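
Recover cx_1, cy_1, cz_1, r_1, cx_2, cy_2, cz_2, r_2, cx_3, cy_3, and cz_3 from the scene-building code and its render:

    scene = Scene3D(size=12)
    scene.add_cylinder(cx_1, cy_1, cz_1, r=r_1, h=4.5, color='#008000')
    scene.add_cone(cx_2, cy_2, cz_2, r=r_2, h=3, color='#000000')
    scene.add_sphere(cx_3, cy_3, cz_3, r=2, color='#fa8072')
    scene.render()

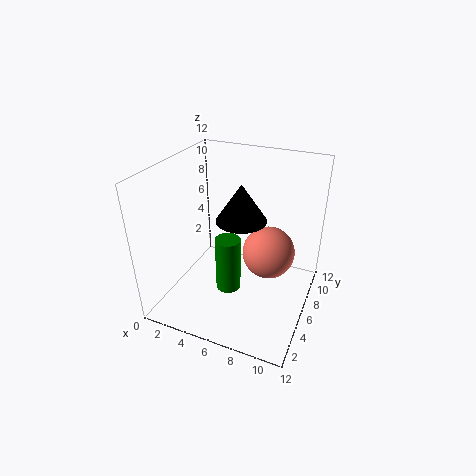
cx_1 = 6; cy_1 = 4; cz_1 = 2.5; r_1 = 1; cx_2 = 6.5; cy_2 = 5.5; cz_2 = 8; r_2 = 2; cx_3 = 9; cy_3 = 5; cz_3 = 6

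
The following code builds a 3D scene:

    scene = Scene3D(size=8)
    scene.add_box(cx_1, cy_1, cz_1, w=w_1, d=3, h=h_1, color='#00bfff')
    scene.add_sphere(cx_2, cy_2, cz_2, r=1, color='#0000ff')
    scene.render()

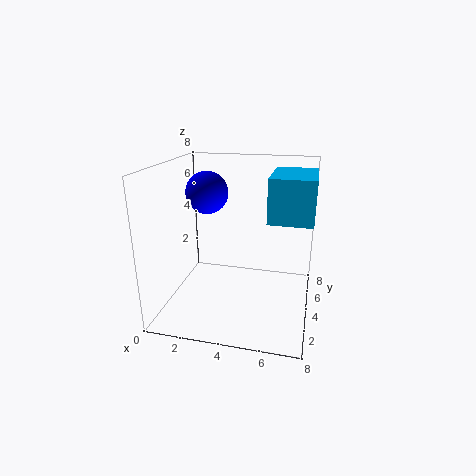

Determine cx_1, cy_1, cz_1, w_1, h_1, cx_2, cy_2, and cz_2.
cx_1 = 6, cy_1 = 1, cz_1 = 6, w_1 = 2, h_1 = 2, cx_2 = 3, cy_2 = 2, cz_2 = 7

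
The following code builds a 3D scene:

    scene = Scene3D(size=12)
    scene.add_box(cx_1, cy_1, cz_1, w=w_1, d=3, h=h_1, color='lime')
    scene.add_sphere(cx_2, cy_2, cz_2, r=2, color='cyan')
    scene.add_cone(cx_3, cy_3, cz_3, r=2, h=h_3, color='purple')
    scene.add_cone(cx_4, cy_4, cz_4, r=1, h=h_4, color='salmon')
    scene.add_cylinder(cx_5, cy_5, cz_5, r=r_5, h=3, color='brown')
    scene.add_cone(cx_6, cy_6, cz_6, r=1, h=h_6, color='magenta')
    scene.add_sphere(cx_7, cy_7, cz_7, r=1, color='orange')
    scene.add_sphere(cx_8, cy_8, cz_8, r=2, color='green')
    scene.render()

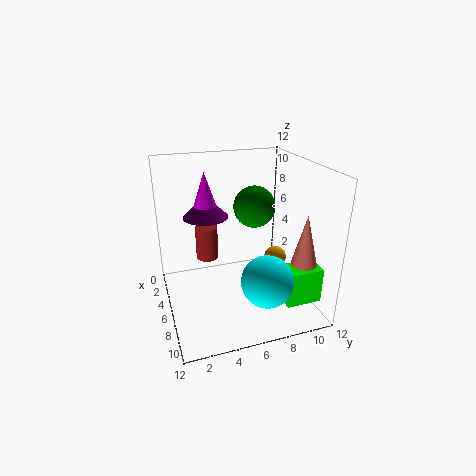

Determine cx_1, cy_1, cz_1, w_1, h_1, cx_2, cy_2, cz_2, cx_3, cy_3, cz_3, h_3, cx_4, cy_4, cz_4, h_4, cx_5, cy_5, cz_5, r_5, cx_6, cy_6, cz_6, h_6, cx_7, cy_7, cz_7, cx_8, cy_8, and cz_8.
cx_1 = 8, cy_1 = 9, cz_1 = 1, w_1 = 2, h_1 = 3, cx_2 = 10, cy_2 = 7, cz_2 = 4, cx_3 = 3, cy_3 = 4, cz_3 = 7, h_3 = 2, cx_4 = 10, cy_4 = 10, cz_4 = 5, h_4 = 4, cx_5 = 3, cy_5 = 4, cz_5 = 3, r_5 = 1, cx_6 = 3, cy_6 = 4, cz_6 = 8, h_6 = 3, cx_7 = 5, cy_7 = 10, cz_7 = 3, cx_8 = 2, cy_8 = 9, cz_8 = 7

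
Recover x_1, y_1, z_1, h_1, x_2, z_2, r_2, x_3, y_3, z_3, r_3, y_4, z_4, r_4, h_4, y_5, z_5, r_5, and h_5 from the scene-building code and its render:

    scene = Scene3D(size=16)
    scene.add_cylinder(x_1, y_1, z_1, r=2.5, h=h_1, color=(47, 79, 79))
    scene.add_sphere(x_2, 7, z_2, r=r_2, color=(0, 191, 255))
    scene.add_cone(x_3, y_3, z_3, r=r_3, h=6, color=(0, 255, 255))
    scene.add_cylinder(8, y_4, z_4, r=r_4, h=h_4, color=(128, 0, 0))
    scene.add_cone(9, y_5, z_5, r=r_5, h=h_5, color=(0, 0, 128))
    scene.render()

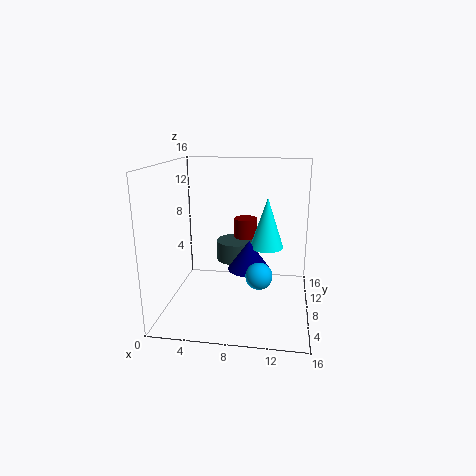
x_1 = 7
y_1 = 13
z_1 = 3.5
h_1 = 2.5
x_2 = 10.5
z_2 = 4
r_2 = 1.5
x_3 = 11
y_3 = 11
z_3 = 6
r_3 = 2
y_4 = 14.5
z_4 = 3
r_4 = 1.5
h_4 = 5.5
y_5 = 10
z_5 = 3.5
r_5 = 2.5
h_5 = 3.5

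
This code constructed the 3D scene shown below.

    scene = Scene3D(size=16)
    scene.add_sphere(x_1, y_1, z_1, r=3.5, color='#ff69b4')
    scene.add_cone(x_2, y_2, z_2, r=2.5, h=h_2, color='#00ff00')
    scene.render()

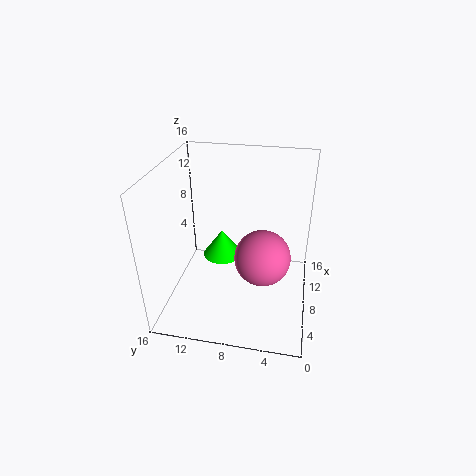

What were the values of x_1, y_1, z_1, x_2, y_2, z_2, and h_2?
x_1 = 11; y_1 = 5.5; z_1 = 3.5; x_2 = 12.5; y_2 = 11; z_2 = 2.5; h_2 = 3.5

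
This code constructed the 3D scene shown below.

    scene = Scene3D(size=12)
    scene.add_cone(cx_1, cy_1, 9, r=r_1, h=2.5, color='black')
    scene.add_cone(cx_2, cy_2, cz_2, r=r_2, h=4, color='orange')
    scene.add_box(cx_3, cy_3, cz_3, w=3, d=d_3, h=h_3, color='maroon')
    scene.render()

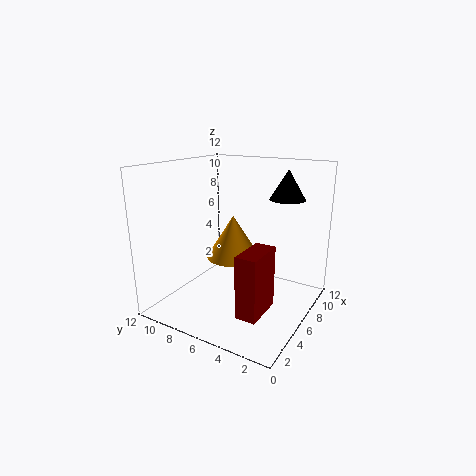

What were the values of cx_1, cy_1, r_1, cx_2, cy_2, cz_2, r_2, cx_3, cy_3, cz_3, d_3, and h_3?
cx_1 = 9; cy_1 = 3; r_1 = 1.5; cx_2 = 8.5; cy_2 = 8; cz_2 = 3; r_2 = 2.5; cx_3 = 0.5; cy_3 = 1.5; cz_3 = 2.5; d_3 = 1.5; h_3 = 4.5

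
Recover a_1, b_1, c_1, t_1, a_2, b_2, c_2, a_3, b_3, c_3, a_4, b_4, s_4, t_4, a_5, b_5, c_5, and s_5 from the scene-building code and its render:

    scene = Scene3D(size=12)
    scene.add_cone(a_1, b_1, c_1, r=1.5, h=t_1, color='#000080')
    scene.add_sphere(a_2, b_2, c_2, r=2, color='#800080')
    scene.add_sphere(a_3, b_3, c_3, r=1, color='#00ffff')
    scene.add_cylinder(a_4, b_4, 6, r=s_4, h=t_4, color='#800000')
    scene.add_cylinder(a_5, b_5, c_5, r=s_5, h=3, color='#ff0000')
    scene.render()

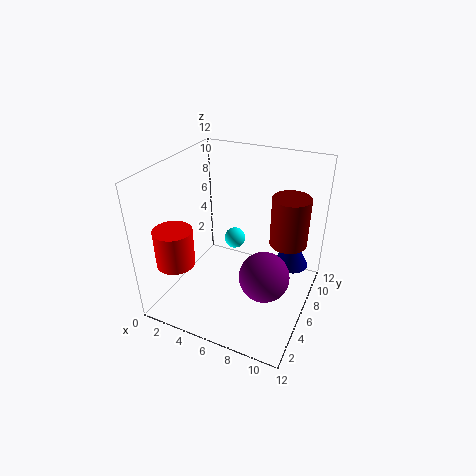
a_1 = 10, b_1 = 8.5, c_1 = 3, t_1 = 3, a_2 = 9, b_2 = 4.5, c_2 = 4, a_3 = 4, b_3 = 9.5, c_3 = 3.5, a_4 = 10, b_4 = 7, s_4 = 1.5, t_4 = 4, a_5 = 2.5, b_5 = 2, c_5 = 5, s_5 = 1.5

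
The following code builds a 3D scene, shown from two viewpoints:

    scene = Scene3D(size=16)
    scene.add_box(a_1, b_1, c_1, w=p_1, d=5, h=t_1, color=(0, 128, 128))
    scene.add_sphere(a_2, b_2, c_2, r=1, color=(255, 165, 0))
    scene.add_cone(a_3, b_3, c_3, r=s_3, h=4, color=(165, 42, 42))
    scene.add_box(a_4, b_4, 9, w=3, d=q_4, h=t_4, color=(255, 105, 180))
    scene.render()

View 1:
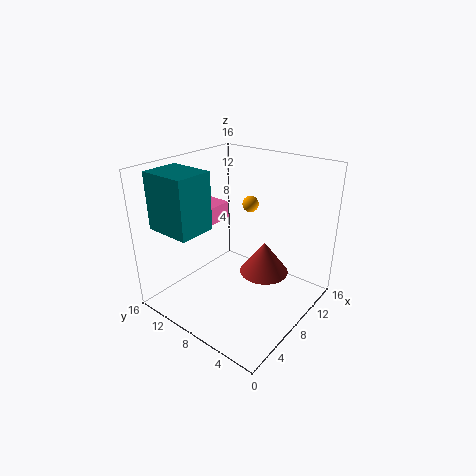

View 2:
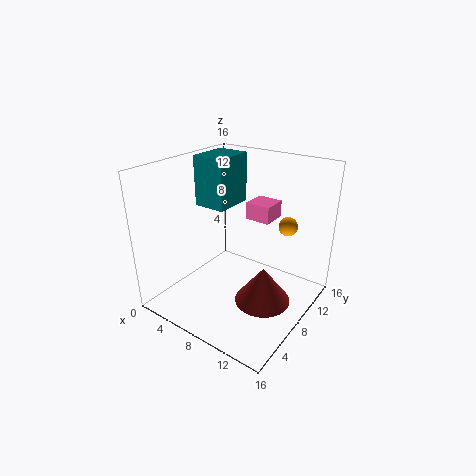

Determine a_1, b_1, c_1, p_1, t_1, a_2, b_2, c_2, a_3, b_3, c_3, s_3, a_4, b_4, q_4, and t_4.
a_1 = 1
b_1 = 9
c_1 = 10
p_1 = 4
t_1 = 6
a_2 = 13
b_2 = 10
c_2 = 10
a_3 = 12
b_3 = 7
c_3 = 2
s_3 = 3
a_4 = 7
b_4 = 11
q_4 = 3
t_4 = 2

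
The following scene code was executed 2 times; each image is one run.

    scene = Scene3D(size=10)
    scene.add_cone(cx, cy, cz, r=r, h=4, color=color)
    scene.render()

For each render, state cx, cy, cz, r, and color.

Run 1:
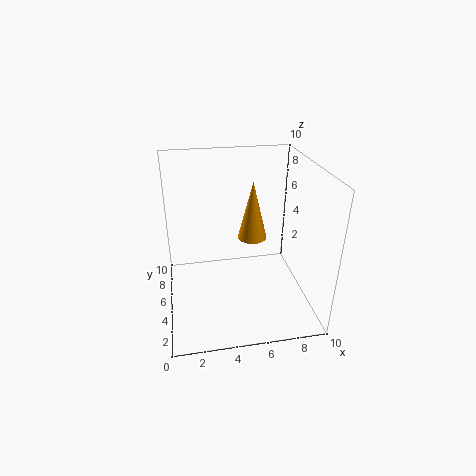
cx = 6; cy = 5; cz = 5; r = 1; color = 'orange'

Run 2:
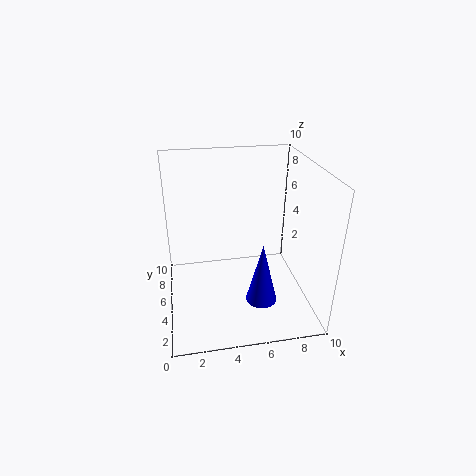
cx = 6; cy = 2; cz = 2; r = 1; color = 'blue'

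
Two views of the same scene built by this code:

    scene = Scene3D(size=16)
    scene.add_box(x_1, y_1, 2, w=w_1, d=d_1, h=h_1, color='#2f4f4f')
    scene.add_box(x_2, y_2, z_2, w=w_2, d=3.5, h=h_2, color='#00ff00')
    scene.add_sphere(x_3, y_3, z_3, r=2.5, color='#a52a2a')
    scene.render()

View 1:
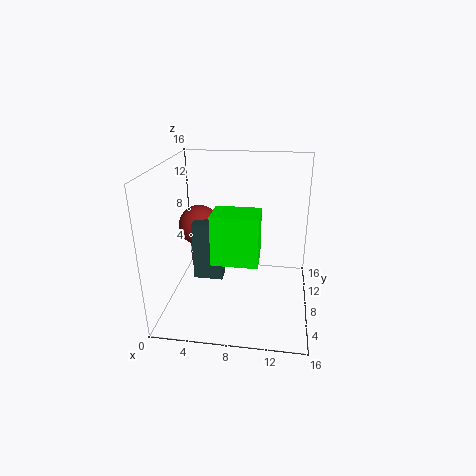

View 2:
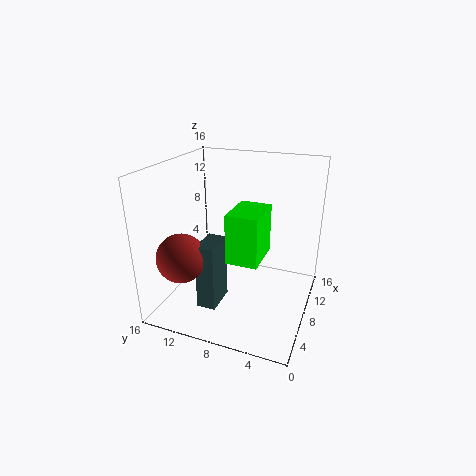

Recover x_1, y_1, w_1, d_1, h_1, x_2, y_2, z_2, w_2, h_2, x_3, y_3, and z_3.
x_1 = 2.5
y_1 = 8.5
w_1 = 3.5
d_1 = 2
h_1 = 7
x_2 = 5.5
y_2 = 5
z_2 = 6
w_2 = 5
h_2 = 5.5
x_3 = 2.5
y_3 = 12
z_3 = 7.5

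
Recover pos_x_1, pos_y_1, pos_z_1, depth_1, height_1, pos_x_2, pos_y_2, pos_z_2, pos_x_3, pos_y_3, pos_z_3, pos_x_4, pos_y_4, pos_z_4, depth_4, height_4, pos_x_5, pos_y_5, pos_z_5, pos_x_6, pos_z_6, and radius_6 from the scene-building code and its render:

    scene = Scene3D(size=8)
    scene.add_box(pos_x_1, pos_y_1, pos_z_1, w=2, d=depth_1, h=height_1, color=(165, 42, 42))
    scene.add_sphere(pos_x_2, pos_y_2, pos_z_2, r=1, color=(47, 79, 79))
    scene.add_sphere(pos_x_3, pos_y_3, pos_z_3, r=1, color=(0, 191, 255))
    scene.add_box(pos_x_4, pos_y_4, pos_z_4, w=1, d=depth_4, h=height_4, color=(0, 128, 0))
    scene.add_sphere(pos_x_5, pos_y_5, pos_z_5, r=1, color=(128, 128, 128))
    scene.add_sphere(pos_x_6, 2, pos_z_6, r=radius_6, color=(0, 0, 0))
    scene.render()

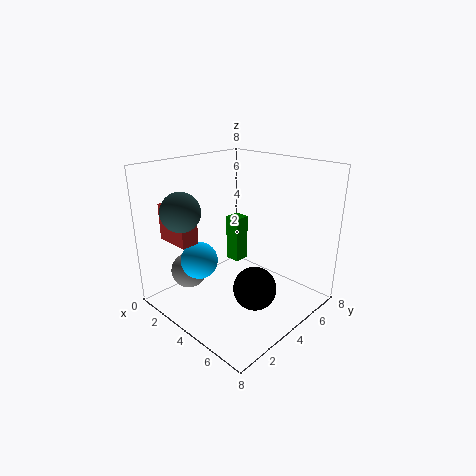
pos_x_1 = 1, pos_y_1 = 1, pos_z_1 = 4, depth_1 = 1, height_1 = 2, pos_x_2 = 3, pos_y_2 = 1, pos_z_2 = 6, pos_x_3 = 3, pos_y_3 = 2, pos_z_3 = 3, pos_x_4 = 1, pos_y_4 = 6, pos_z_4 = 1, depth_4 = 1, height_4 = 3, pos_x_5 = 2, pos_y_5 = 2, pos_z_5 = 2, pos_x_6 = 7, pos_z_6 = 3, radius_6 = 1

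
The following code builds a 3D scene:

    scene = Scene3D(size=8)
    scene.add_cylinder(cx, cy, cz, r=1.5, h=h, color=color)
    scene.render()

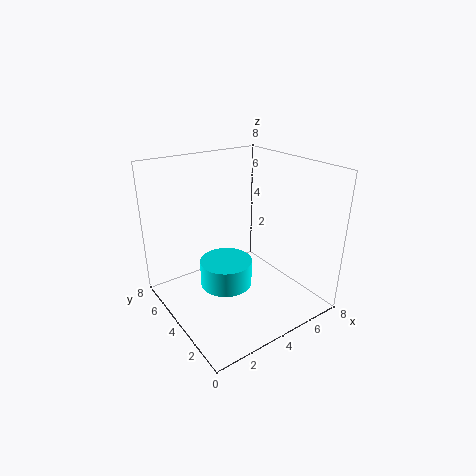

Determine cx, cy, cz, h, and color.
cx = 3.5
cy = 4.5
cz = 1
h = 1.5
color = 'cyan'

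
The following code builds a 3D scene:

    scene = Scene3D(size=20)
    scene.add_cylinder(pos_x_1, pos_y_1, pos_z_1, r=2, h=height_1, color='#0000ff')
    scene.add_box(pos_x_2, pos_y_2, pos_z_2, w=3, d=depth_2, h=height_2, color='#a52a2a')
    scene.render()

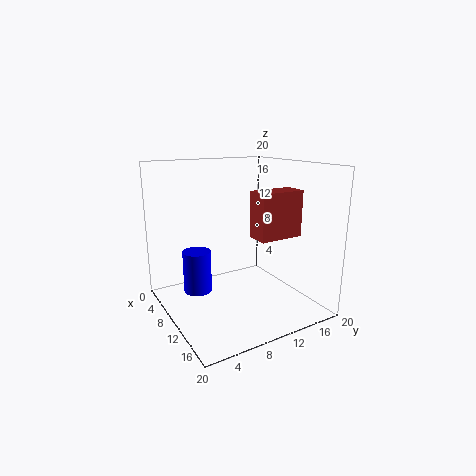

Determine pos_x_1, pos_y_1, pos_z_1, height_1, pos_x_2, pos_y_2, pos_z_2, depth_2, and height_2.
pos_x_1 = 7, pos_y_1 = 5, pos_z_1 = 2, height_1 = 6, pos_x_2 = 13, pos_y_2 = 10, pos_z_2 = 11, depth_2 = 6, height_2 = 6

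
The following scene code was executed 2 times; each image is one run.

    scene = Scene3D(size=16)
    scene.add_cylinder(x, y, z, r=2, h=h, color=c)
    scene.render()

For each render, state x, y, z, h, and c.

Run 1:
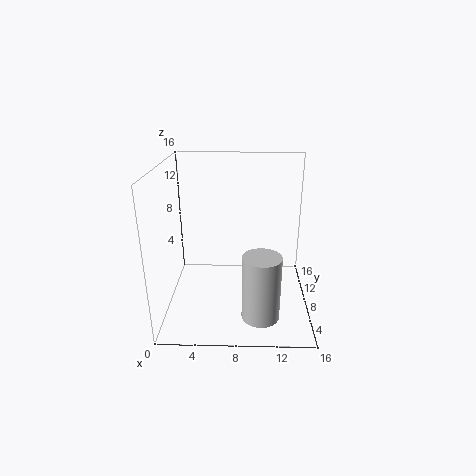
x = 10.5; y = 3.5; z = 1; h = 7; c = 'lightgray'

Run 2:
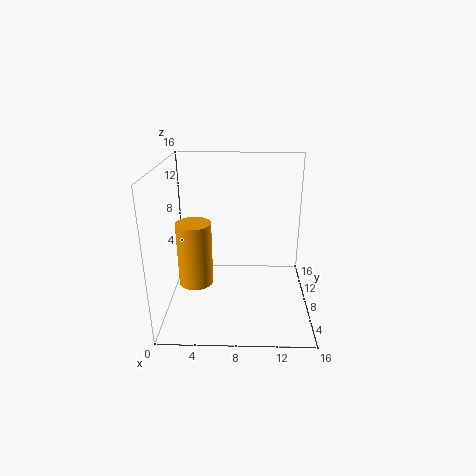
x = 3; y = 8.5; z = 2; h = 7.5; c = 'orange'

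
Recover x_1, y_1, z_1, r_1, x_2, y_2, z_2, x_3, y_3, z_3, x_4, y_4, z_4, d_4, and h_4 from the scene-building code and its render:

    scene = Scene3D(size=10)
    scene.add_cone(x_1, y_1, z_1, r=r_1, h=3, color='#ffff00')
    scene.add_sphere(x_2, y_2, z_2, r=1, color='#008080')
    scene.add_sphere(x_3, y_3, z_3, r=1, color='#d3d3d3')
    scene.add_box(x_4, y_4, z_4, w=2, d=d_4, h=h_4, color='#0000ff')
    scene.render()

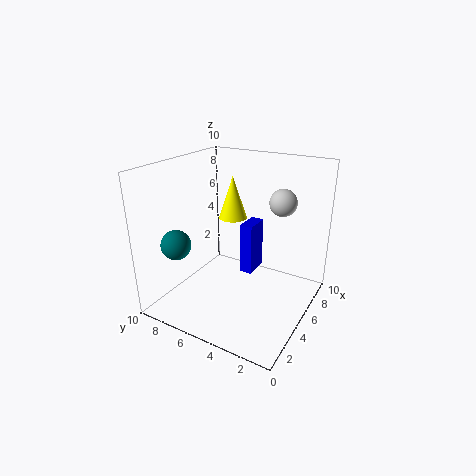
x_1 = 6; y_1 = 6; z_1 = 6; r_1 = 1; x_2 = 2; y_2 = 8; z_2 = 5; x_3 = 8; y_3 = 3; z_3 = 7; x_4 = 7; y_4 = 5; z_4 = 1; d_4 = 1; h_4 = 4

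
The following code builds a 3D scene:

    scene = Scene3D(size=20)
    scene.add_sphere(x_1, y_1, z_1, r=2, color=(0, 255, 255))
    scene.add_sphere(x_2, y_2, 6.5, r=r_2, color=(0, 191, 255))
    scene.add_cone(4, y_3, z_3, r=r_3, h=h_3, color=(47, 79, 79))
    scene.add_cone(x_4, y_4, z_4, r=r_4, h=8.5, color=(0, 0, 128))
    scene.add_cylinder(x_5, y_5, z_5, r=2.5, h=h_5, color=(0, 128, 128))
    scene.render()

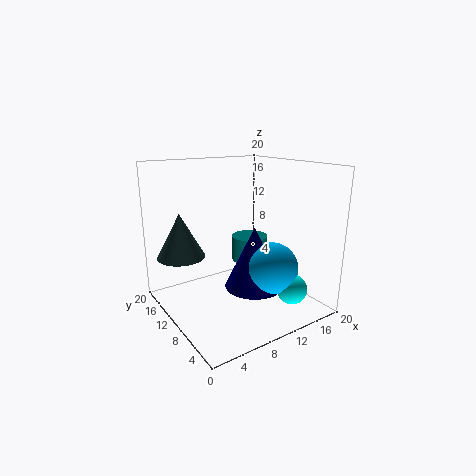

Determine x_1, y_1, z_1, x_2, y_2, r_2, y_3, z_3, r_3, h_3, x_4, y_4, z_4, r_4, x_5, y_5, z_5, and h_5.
x_1 = 14, y_1 = 3, z_1 = 4, x_2 = 12.5, y_2 = 5.5, r_2 = 3.5, y_3 = 16, z_3 = 6.5, r_3 = 3.5, h_3 = 6.5, x_4 = 11, y_4 = 7.5, z_4 = 3.5, r_4 = 4, x_5 = 12, y_5 = 10, z_5 = 6.5, h_5 = 3.5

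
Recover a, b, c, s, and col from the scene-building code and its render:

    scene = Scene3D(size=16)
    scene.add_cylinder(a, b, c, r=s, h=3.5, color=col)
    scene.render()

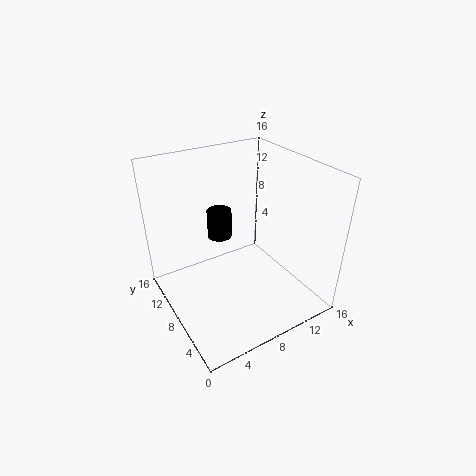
a = 8.25, b = 12.75, c = 5.75, s = 1.5, col = 'black'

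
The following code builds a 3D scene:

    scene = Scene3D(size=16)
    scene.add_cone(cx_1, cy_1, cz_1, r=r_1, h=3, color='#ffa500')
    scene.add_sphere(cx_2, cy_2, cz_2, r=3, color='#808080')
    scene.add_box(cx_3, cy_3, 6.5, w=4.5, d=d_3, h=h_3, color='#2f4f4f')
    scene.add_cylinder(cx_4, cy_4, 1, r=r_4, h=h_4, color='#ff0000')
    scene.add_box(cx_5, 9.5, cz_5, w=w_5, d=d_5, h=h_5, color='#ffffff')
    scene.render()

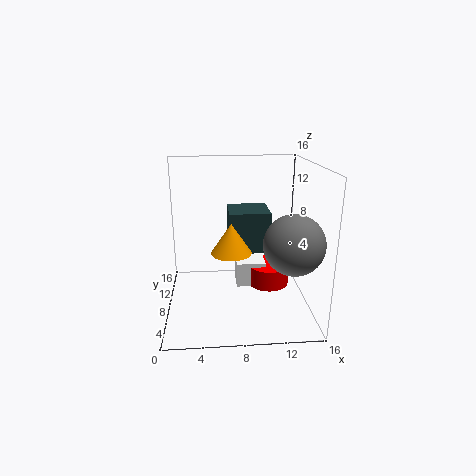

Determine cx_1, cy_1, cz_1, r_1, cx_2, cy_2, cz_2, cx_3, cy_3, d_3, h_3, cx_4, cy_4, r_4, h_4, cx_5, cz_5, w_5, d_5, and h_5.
cx_1 = 7; cy_1 = 4; cz_1 = 8; r_1 = 2; cx_2 = 13; cy_2 = 3; cz_2 = 9; cx_3 = 7; cy_3 = 7; d_3 = 4.5; h_3 = 4.5; cx_4 = 12; cy_4 = 10.5; r_4 = 2.5; h_4 = 2.5; cx_5 = 8; cz_5 = 1; w_5 = 3.5; d_5 = 3; h_5 = 3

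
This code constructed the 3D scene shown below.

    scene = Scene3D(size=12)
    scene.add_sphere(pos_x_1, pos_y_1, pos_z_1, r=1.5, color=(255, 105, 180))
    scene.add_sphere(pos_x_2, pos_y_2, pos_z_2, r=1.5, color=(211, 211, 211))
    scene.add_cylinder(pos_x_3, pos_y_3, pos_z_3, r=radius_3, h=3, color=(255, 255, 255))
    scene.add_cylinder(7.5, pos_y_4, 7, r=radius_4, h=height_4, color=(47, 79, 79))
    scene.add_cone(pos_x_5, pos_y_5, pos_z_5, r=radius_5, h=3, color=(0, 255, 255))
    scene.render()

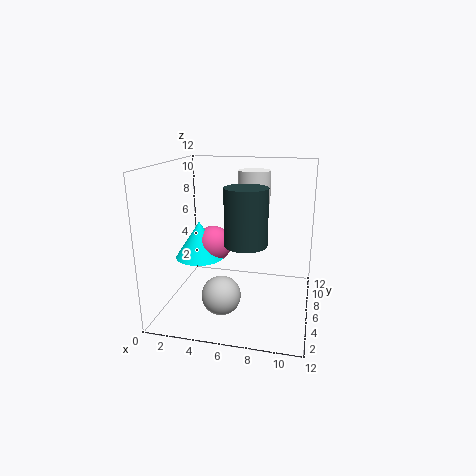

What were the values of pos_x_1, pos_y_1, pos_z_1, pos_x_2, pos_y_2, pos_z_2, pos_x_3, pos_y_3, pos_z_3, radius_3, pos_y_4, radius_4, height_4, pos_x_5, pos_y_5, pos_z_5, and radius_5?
pos_x_1 = 4; pos_y_1 = 5.5; pos_z_1 = 5.5; pos_x_2 = 5.5; pos_y_2 = 2.5; pos_z_2 = 2.5; pos_x_3 = 6.5; pos_y_3 = 10.5; pos_z_3 = 8; radius_3 = 1.5; pos_y_4 = 2; radius_4 = 1.5; height_4 = 4; pos_x_5 = 3; pos_y_5 = 5; pos_z_5 = 4.5; radius_5 = 2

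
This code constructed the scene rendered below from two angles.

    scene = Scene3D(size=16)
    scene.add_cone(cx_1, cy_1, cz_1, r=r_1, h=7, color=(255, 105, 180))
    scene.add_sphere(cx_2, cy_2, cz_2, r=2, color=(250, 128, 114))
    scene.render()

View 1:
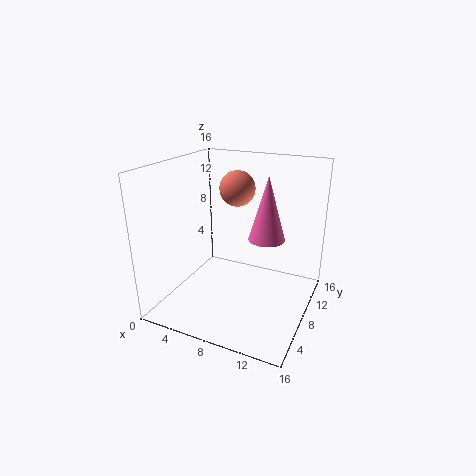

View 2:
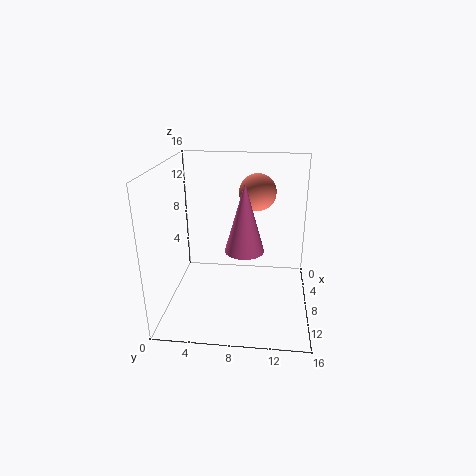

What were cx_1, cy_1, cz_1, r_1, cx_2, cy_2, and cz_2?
cx_1 = 11, cy_1 = 9, cz_1 = 8, r_1 = 2, cx_2 = 7, cy_2 = 10, cz_2 = 13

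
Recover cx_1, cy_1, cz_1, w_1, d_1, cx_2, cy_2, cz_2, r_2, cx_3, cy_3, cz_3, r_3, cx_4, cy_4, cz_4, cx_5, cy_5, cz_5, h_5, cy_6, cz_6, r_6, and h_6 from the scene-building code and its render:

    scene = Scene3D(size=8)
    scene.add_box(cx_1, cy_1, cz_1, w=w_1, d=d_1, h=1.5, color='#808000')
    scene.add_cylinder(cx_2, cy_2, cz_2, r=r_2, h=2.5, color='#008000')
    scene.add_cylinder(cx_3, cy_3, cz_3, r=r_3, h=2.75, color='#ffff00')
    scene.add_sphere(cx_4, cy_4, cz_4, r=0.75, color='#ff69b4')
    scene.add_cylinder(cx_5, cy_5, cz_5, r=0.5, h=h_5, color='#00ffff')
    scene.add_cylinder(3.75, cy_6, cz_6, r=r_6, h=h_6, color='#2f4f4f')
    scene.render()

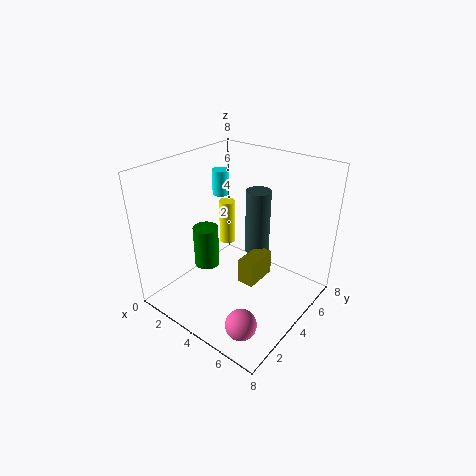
cx_1 = 4, cy_1 = 4, cz_1 = 1, w_1 = 1, d_1 = 2, cx_2 = 1.75, cy_2 = 3.75, cz_2 = 1.5, r_2 = 0.75, cx_3 = 1.75, cy_3 = 5.75, cz_3 = 2.25, r_3 = 0.5, cx_4 = 6.75, cy_4 = 0.75, cz_4 = 1.75, cx_5 = 1.5, cy_5 = 5.5, cz_5 = 5.5, h_5 = 1.5, cy_6 = 6.25, cz_6 = 2, r_6 = 0.75, h_6 = 4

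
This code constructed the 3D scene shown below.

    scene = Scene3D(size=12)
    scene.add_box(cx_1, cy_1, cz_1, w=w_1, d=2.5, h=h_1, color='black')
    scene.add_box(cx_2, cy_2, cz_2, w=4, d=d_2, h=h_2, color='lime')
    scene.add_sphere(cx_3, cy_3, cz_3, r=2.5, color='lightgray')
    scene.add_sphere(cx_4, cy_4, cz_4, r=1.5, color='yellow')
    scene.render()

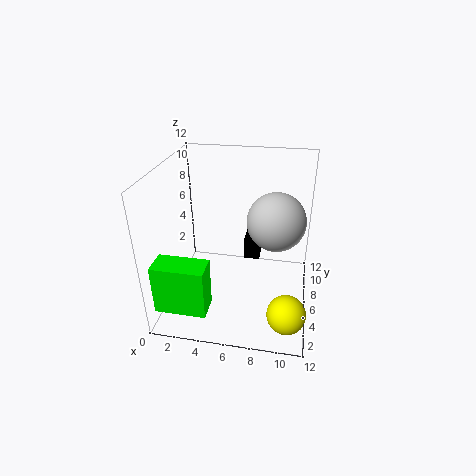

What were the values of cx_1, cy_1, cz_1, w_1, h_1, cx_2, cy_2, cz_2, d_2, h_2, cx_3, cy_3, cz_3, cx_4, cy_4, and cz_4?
cx_1 = 6; cy_1 = 9; cz_1 = 2; w_1 = 1.5; h_1 = 2; cx_2 = 0.5; cy_2 = 0.5; cz_2 = 2; d_2 = 2; h_2 = 4; cx_3 = 9; cy_3 = 7.5; cz_3 = 7; cx_4 = 10.5; cy_4 = 2; cz_4 = 2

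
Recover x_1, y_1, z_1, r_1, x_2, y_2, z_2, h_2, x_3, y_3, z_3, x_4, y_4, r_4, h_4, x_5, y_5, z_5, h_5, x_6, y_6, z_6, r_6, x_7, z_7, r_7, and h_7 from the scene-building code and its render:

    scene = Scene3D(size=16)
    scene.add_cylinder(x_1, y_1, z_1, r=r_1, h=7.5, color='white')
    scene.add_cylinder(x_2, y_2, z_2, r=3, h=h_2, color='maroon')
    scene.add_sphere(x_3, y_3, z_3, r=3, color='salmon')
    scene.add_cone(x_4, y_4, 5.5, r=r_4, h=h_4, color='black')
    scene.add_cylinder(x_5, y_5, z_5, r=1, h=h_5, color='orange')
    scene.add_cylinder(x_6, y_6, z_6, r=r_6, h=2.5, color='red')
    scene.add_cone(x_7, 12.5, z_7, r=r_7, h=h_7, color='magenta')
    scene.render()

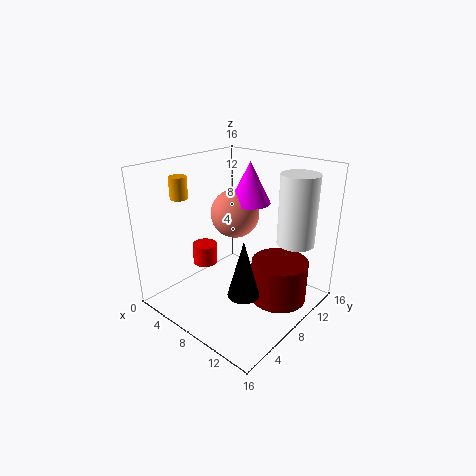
x_1 = 13.5
y_1 = 11
z_1 = 8
r_1 = 2
x_2 = 13
y_2 = 9
z_2 = 2
h_2 = 4.5
x_3 = 4.5
y_3 = 11.5
z_3 = 9
x_4 = 13
y_4 = 3
r_4 = 1.5
h_4 = 5.5
x_5 = 2
y_5 = 5
z_5 = 12
h_5 = 2.5
x_6 = 2.5
y_6 = 8
z_6 = 3
r_6 = 1.5
x_7 = 6
z_7 = 10.5
r_7 = 2.5
h_7 = 5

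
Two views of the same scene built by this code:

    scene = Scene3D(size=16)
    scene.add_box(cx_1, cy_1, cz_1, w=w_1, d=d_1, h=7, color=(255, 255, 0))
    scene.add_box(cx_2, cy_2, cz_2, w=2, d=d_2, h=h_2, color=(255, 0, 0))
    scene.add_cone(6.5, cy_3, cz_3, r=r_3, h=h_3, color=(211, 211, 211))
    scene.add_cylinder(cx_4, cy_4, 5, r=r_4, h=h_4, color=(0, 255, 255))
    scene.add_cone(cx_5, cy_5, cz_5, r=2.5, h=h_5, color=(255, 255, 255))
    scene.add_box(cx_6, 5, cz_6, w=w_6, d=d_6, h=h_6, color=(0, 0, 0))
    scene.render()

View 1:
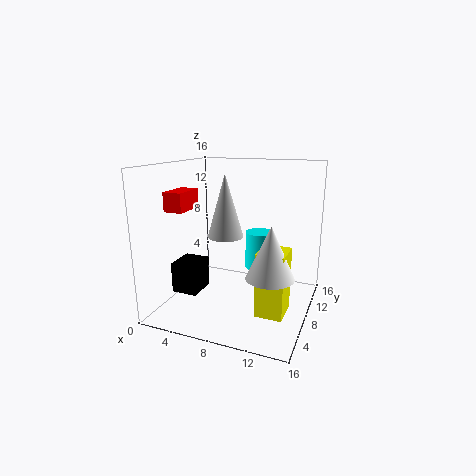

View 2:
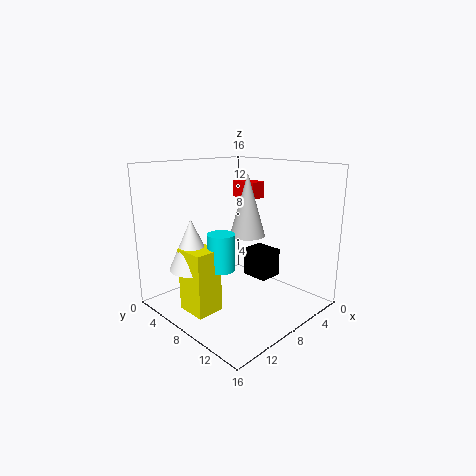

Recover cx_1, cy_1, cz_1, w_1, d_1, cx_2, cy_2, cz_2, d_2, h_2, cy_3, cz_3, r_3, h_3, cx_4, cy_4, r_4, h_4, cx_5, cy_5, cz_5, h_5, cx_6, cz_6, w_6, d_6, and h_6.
cx_1 = 11
cy_1 = 5
cz_1 = 0.5
w_1 = 3
d_1 = 3.5
cx_2 = 2
cy_2 = 3
cz_2 = 11.5
d_2 = 3.5
h_2 = 2
cy_3 = 8
cz_3 = 8
r_3 = 2
h_3 = 7
cx_4 = 10.5
cy_4 = 8
r_4 = 1.5
h_4 = 4
cx_5 = 12.5
cy_5 = 5.5
cz_5 = 5
h_5 = 5.5
cx_6 = 1
cz_6 = 1.5
w_6 = 3
d_6 = 3.5
h_6 = 3.5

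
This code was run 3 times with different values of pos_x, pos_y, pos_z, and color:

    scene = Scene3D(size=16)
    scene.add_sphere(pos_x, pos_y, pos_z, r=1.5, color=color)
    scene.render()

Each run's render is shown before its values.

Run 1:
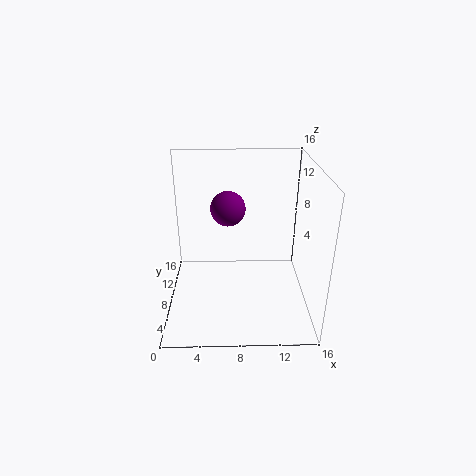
pos_x = 7; pos_y = 2; pos_z = 14; color = 'purple'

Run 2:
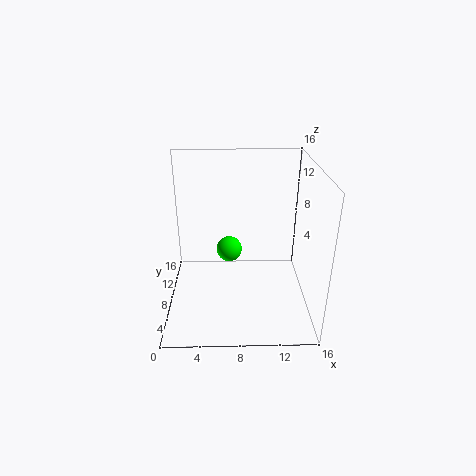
pos_x = 7; pos_y = 10; pos_z = 5.5; color = 'lime'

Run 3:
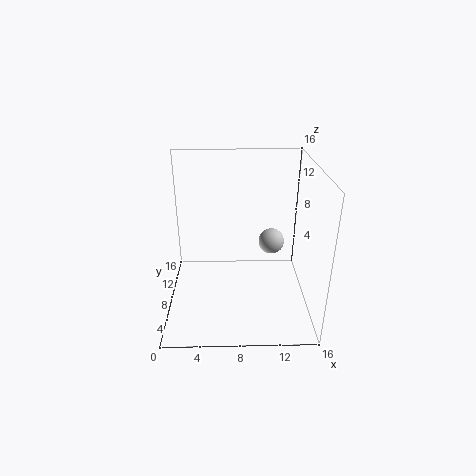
pos_x = 12; pos_y = 10; pos_z = 6.5; color = 'lightgray'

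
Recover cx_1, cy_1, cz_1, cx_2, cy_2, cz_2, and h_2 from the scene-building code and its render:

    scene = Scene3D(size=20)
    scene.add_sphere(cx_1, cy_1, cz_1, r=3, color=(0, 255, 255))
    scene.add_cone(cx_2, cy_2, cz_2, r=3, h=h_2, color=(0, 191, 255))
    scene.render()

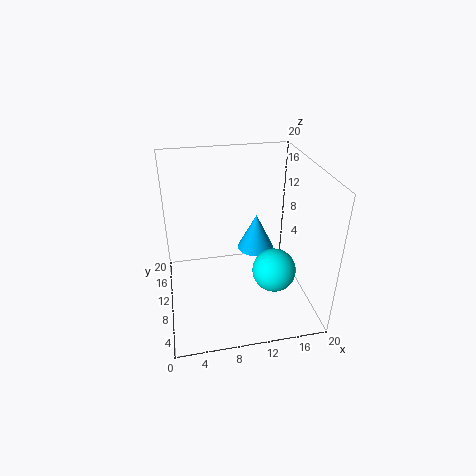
cx_1 = 14.5; cy_1 = 7; cz_1 = 6; cx_2 = 14.5; cy_2 = 17; cz_2 = 3.5; h_2 = 6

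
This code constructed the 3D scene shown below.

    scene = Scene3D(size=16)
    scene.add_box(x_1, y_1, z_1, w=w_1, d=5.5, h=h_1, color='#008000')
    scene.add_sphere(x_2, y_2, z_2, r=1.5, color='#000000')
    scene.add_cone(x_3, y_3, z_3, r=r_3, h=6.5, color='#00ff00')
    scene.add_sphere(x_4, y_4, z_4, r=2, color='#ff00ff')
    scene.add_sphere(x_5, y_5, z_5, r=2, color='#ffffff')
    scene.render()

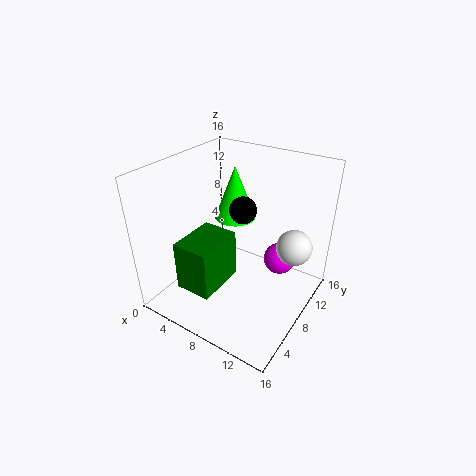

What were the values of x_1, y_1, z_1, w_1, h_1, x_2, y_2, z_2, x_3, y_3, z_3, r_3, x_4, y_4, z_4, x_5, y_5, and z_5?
x_1 = 4; y_1 = 2; z_1 = 3.5; w_1 = 4; h_1 = 5.5; x_2 = 8; y_2 = 9; z_2 = 11; x_3 = 5; y_3 = 12; z_3 = 8; r_3 = 2.5; x_4 = 10.5; y_4 = 14; z_4 = 2.5; x_5 = 13.5; y_5 = 11; z_5 = 7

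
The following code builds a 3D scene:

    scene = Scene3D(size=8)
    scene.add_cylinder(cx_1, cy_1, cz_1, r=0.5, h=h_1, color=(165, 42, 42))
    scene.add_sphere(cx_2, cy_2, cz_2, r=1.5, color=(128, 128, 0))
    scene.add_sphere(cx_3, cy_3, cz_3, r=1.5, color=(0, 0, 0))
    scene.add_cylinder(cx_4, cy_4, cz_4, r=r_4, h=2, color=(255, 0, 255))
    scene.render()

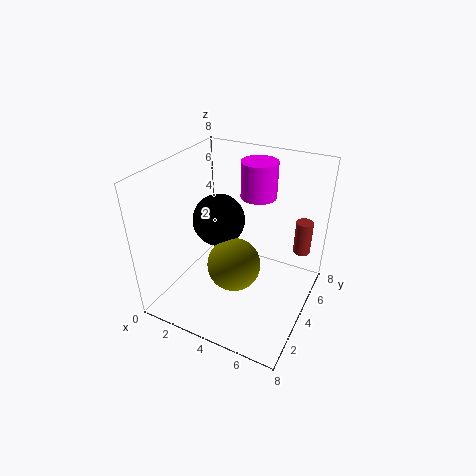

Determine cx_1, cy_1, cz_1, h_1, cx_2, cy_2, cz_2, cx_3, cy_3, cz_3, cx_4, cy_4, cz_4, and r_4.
cx_1 = 7, cy_1 = 6.5, cz_1 = 2.5, h_1 = 2, cx_2 = 4, cy_2 = 3.5, cz_2 = 2.5, cx_3 = 2.5, cy_3 = 4.5, cz_3 = 4.5, cx_4 = 4.5, cy_4 = 5.5, cz_4 = 6, r_4 = 1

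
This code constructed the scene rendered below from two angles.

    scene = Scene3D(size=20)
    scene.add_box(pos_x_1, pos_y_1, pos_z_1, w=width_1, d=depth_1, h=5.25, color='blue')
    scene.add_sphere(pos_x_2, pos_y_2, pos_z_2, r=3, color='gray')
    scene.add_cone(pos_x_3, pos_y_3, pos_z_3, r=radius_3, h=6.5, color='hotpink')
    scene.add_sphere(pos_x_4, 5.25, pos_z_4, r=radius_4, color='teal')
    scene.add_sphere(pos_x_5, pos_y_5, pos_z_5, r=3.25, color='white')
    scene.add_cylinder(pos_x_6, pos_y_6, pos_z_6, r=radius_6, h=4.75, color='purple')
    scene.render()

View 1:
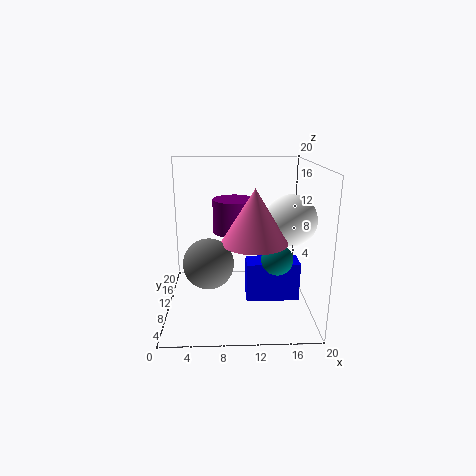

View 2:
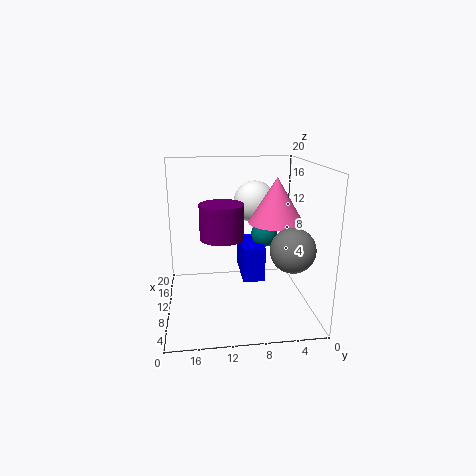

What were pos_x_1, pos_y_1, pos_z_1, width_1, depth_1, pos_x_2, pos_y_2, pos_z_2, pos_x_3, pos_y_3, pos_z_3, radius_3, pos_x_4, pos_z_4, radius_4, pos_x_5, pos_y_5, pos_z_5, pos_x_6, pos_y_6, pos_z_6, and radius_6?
pos_x_1 = 11; pos_y_1 = 5.75; pos_z_1 = 2.5; width_1 = 7; depth_1 = 3.25; pos_x_2 = 6.25; pos_y_2 = 3.25; pos_z_2 = 9.25; pos_x_3 = 11.75; pos_y_3 = 4.25; pos_z_3 = 11.5; radius_3 = 4; pos_x_4 = 14.75; pos_z_4 = 8.75; radius_4 = 2; pos_x_5 = 16.5; pos_y_5 = 6.5; pos_z_5 = 13.5; pos_x_6 = 9.5; pos_y_6 = 12.25; pos_z_6 = 10.25; radius_6 = 3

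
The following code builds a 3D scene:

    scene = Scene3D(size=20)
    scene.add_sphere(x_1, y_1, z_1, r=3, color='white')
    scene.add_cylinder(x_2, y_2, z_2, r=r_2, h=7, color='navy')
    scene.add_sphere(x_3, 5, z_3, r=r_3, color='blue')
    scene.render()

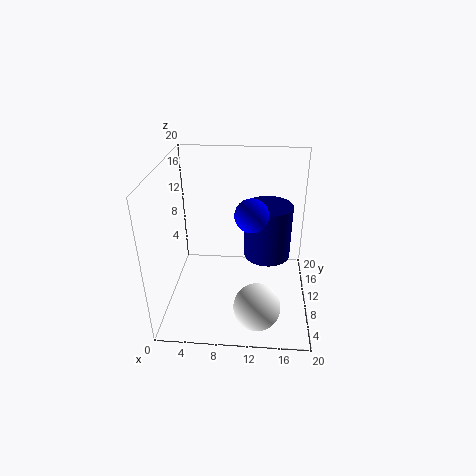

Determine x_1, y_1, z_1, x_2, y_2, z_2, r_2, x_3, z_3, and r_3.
x_1 = 13; y_1 = 3; z_1 = 4; x_2 = 14; y_2 = 8; z_2 = 9; r_2 = 3; x_3 = 12; z_3 = 16; r_3 = 2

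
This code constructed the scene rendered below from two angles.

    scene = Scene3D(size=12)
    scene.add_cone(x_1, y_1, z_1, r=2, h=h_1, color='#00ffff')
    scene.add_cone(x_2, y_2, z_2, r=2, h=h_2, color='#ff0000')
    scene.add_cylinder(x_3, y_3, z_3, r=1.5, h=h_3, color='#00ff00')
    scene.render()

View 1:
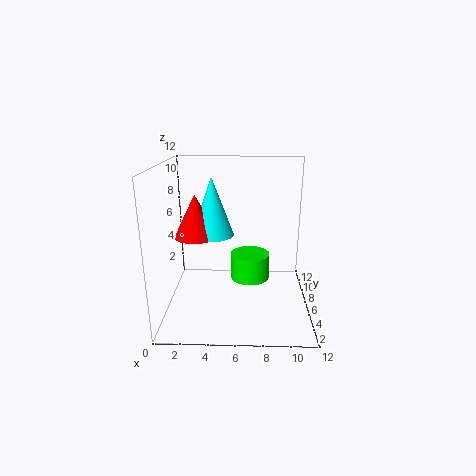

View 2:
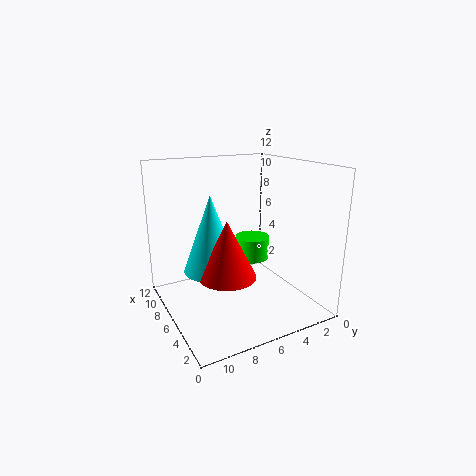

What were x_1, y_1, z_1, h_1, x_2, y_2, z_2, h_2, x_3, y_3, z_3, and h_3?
x_1 = 3.5; y_1 = 9.5; z_1 = 5; h_1 = 5.5; x_2 = 2; y_2 = 9; z_2 = 5; h_2 = 4; x_3 = 7; y_3 = 4; z_3 = 3.5; h_3 = 2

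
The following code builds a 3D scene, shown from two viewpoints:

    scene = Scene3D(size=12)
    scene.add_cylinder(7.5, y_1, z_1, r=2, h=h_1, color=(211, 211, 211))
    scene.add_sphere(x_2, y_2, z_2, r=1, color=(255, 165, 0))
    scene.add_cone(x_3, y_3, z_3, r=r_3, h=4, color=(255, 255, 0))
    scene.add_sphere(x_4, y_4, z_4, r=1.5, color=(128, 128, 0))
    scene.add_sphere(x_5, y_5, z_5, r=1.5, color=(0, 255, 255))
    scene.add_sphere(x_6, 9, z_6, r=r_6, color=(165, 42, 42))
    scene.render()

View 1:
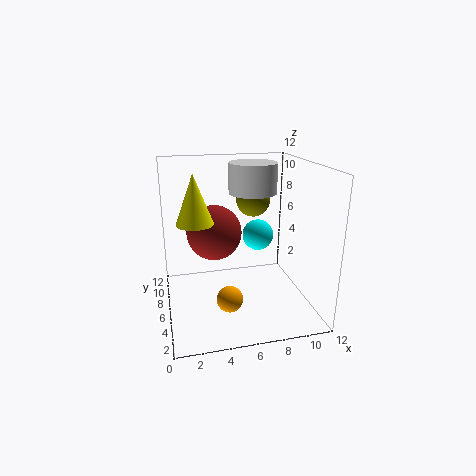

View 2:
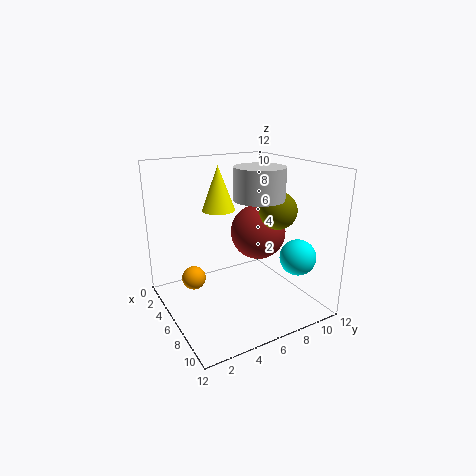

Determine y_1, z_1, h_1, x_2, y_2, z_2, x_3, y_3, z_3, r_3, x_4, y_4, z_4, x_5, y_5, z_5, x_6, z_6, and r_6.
y_1 = 7
z_1 = 9.5
h_1 = 2.5
x_2 = 4.5
y_2 = 2.5
z_2 = 2.5
x_3 = 2.5
y_3 = 6
z_3 = 7.5
r_3 = 1.5
x_4 = 8
y_4 = 8.5
z_4 = 8.5
x_5 = 9
y_5 = 10
z_5 = 4.5
x_6 = 4.5
z_6 = 5.5
r_6 = 2.5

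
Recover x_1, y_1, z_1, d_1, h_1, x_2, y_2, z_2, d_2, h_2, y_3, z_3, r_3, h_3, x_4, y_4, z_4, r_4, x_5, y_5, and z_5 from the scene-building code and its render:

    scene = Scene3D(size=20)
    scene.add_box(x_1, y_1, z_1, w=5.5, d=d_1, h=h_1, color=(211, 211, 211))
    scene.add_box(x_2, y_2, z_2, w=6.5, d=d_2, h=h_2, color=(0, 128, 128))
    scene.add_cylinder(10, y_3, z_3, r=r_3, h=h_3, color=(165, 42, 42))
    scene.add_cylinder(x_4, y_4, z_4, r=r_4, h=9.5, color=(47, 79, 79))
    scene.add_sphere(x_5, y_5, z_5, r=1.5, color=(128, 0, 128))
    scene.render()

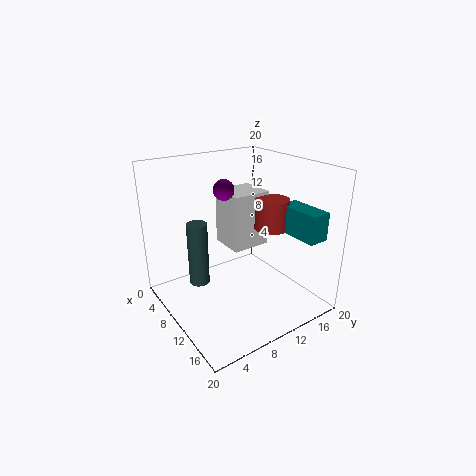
x_1 = 2.5
y_1 = 11
z_1 = 6.5
d_1 = 6
h_1 = 8.5
x_2 = 11
y_2 = 16.5
z_2 = 10
d_2 = 3
h_2 = 4
y_3 = 16
z_3 = 10
r_3 = 2.5
h_3 = 4.5
x_4 = 5.5
y_4 = 6
z_4 = 2
r_4 = 1.5
x_5 = 6.5
y_5 = 10
z_5 = 16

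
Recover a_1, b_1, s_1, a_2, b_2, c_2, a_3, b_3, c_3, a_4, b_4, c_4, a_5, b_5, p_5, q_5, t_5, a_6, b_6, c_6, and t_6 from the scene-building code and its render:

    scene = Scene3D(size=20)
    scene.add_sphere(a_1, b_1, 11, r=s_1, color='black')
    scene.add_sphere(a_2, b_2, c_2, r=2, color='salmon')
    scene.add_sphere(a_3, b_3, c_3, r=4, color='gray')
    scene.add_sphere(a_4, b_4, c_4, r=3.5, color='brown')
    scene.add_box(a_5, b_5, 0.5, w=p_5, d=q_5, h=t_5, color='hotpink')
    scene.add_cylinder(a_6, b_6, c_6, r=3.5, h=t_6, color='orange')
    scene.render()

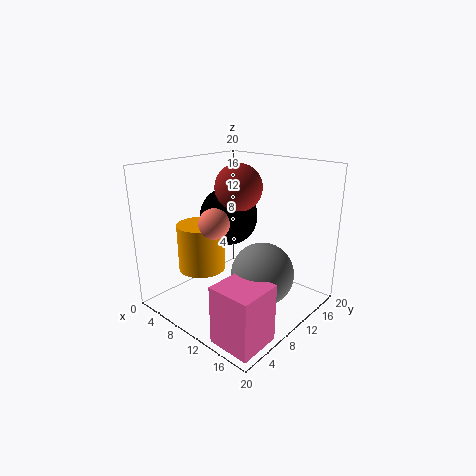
a_1 = 4.5
b_1 = 14
s_1 = 4.5
a_2 = 9.5
b_2 = 6
c_2 = 13
a_3 = 15.5
b_3 = 8.5
c_3 = 7
a_4 = 7
b_4 = 13.5
c_4 = 16
a_5 = 14
b_5 = 0.5
p_5 = 5.5
q_5 = 5.5
t_5 = 7.5
a_6 = 4
b_6 = 8.5
c_6 = 4
t_6 = 7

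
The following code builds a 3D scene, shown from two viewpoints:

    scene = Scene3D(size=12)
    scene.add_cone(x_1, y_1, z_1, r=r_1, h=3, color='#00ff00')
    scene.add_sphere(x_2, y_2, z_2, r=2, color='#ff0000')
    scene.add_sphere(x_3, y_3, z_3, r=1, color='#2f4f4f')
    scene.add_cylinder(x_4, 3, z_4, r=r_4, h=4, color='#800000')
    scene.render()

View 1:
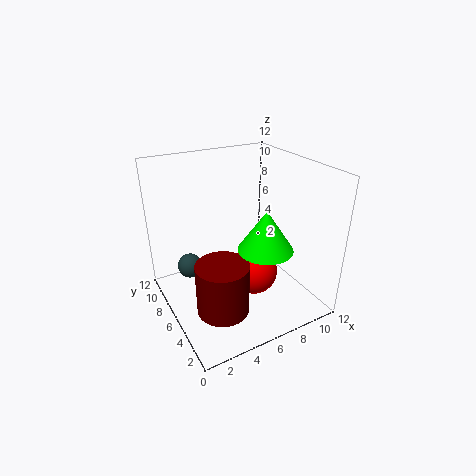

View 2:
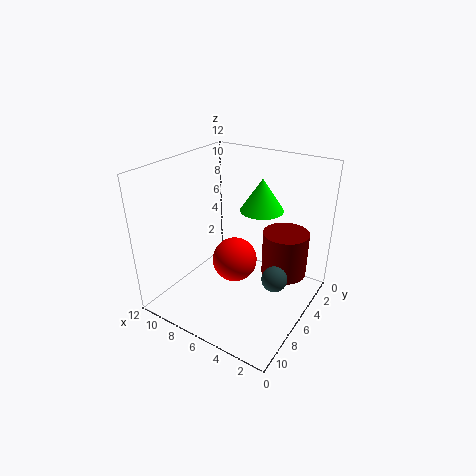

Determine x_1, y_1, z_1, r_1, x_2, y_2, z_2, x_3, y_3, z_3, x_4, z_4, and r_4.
x_1 = 6; y_1 = 2; z_1 = 7; r_1 = 2; x_2 = 7; y_2 = 5; z_2 = 3; x_3 = 2; y_3 = 7; z_3 = 4; x_4 = 3; z_4 = 2; r_4 = 2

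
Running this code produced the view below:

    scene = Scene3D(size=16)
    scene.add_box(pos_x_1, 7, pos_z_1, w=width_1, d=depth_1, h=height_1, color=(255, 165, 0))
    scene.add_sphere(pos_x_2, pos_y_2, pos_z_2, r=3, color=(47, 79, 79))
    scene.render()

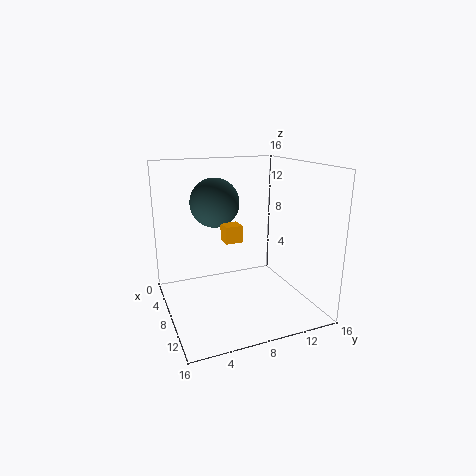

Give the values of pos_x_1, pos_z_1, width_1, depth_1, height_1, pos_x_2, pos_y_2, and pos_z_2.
pos_x_1 = 5, pos_z_1 = 7, width_1 = 2, depth_1 = 2, height_1 = 2, pos_x_2 = 3, pos_y_2 = 7, pos_z_2 = 11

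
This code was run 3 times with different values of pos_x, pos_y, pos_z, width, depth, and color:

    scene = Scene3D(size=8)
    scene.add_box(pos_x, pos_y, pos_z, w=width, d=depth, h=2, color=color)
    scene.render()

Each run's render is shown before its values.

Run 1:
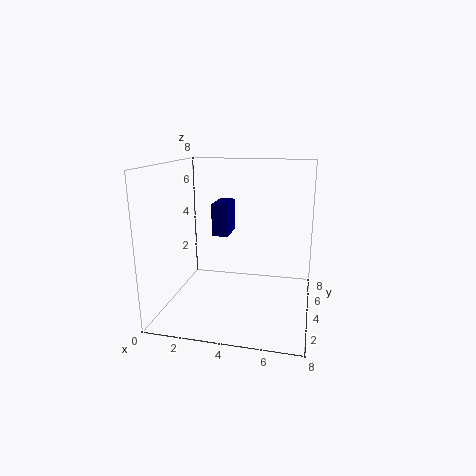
pos_x = 2
pos_y = 5.5
pos_z = 3.5
width = 1
depth = 2
color = 'navy'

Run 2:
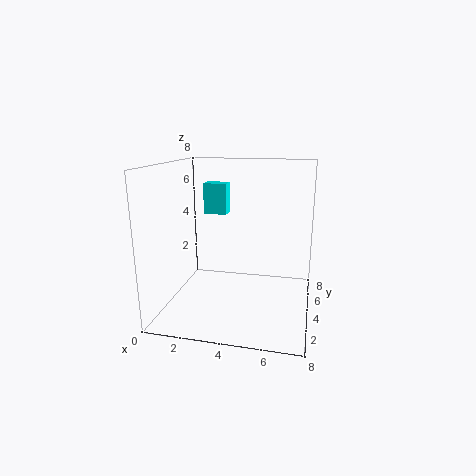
pos_x = 1
pos_y = 7
pos_z = 4.5
width = 1.5
depth = 1
color = 'cyan'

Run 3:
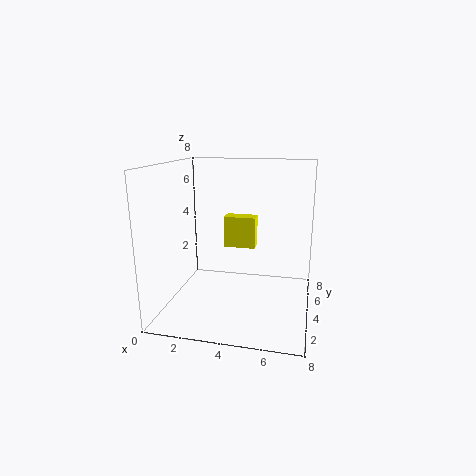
pos_x = 2.5
pos_y = 6.5
pos_z = 2.5
width = 2
depth = 1
color = 'yellow'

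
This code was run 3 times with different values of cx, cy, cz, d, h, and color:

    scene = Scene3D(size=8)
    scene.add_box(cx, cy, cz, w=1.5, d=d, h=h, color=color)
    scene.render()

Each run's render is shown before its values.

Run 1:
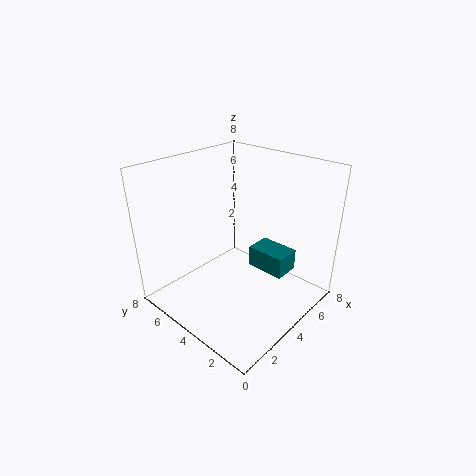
cx = 5; cy = 1.75; cz = 1.75; d = 2.25; h = 1.25; color = 'teal'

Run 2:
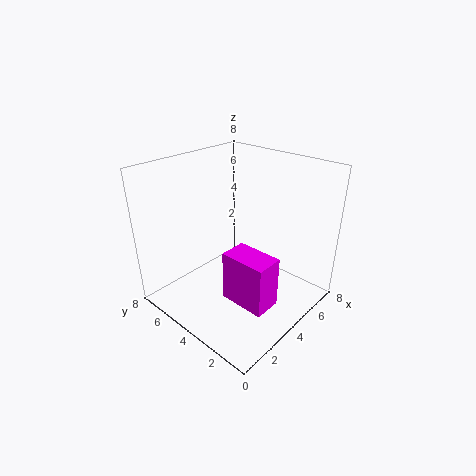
cx = 2.25; cy = 1; cz = 1.25; d = 2.5; h = 2.75; color = 'magenta'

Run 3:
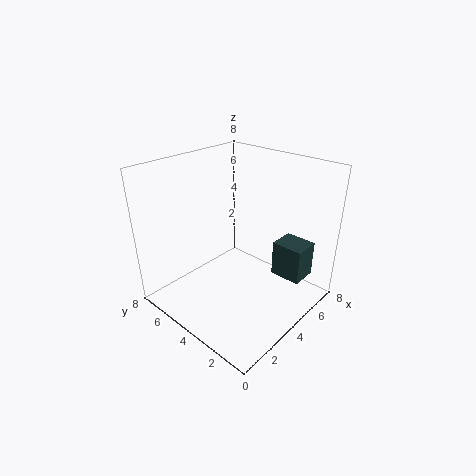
cx = 5.25; cy = 0.75; cz = 1.75; d = 1.75; h = 2; color = 'darkslategray'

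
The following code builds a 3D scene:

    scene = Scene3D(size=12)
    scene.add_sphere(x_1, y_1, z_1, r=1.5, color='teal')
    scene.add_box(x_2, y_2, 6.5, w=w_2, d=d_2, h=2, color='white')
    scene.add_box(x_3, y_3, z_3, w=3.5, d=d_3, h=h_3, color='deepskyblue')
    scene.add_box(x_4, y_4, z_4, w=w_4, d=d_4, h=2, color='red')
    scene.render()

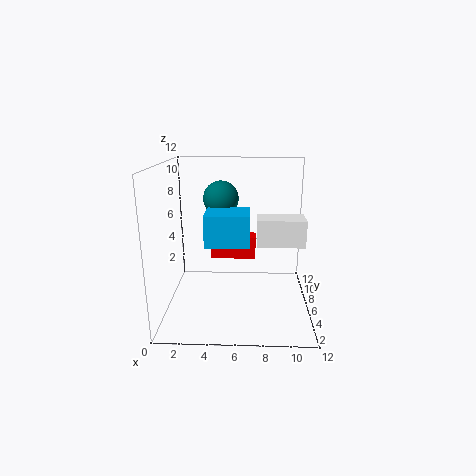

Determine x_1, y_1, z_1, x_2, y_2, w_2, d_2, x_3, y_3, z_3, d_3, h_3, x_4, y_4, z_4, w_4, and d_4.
x_1 = 4.5
y_1 = 7.5
z_1 = 9
x_2 = 7.5
y_2 = 2.5
w_2 = 3.5
d_2 = 2
x_3 = 3.5
y_3 = 3.5
z_3 = 6
d_3 = 3
h_3 = 2.5
x_4 = 3.5
y_4 = 7.5
z_4 = 3.5
w_4 = 4
d_4 = 1.5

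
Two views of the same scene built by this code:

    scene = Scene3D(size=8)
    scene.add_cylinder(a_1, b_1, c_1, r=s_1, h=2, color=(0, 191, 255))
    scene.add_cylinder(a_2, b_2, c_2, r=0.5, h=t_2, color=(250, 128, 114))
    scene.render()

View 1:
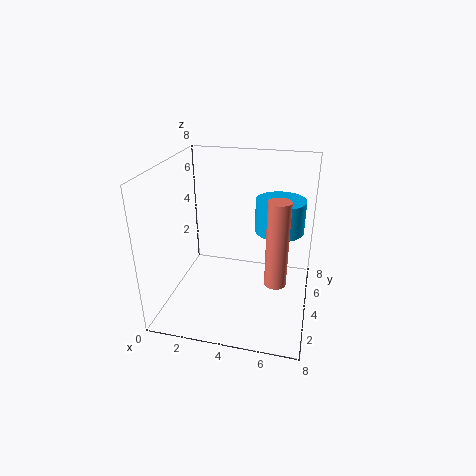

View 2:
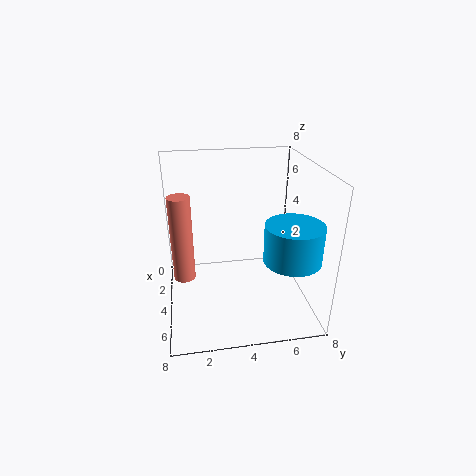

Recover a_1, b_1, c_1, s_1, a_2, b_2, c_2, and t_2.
a_1 = 6; b_1 = 6.5; c_1 = 3.5; s_1 = 1.5; a_2 = 6.5; b_2 = 1; c_2 = 3.5; t_2 = 4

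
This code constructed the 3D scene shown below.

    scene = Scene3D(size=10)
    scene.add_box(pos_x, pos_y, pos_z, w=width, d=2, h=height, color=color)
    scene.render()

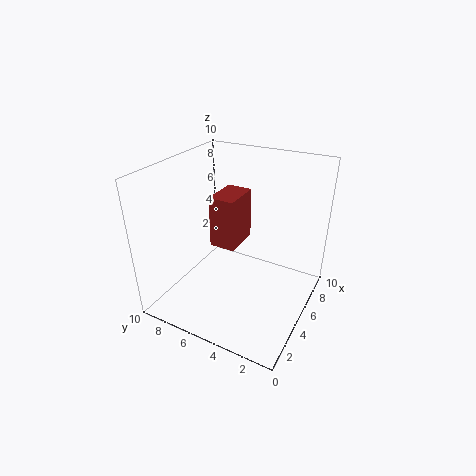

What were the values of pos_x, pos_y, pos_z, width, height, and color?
pos_x = 6; pos_y = 6; pos_z = 3; width = 3; height = 4; color = 'brown'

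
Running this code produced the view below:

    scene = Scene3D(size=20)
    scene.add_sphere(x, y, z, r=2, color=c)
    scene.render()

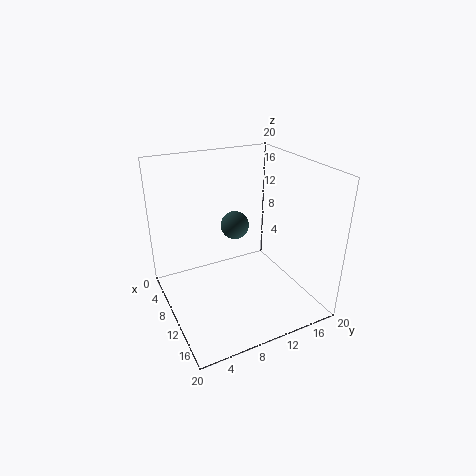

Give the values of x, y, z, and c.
x = 8
y = 10.5
z = 11
c = 'darkslategray'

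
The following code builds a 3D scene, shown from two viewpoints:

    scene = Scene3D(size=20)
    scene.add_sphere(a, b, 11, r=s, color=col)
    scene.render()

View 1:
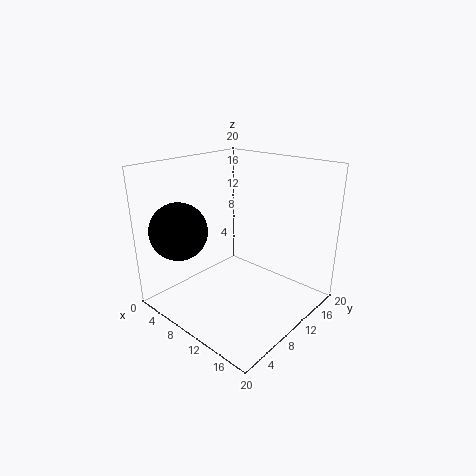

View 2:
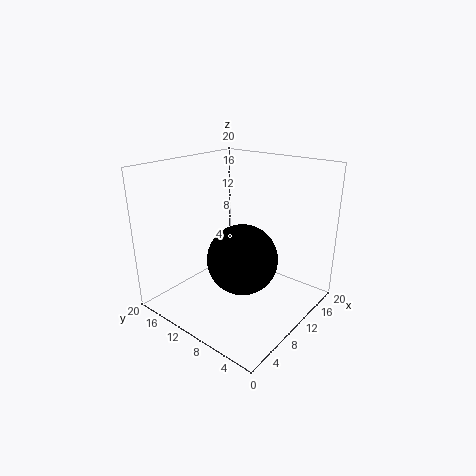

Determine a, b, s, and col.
a = 4; b = 4.5; s = 4; col = 'black'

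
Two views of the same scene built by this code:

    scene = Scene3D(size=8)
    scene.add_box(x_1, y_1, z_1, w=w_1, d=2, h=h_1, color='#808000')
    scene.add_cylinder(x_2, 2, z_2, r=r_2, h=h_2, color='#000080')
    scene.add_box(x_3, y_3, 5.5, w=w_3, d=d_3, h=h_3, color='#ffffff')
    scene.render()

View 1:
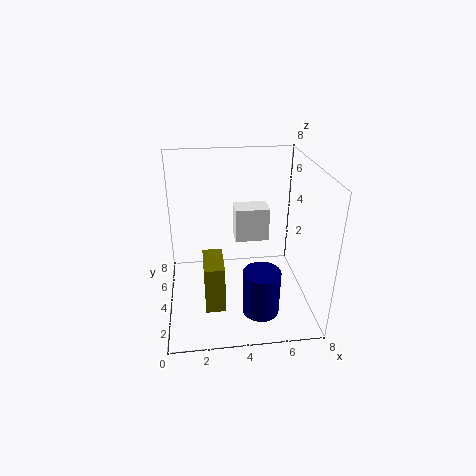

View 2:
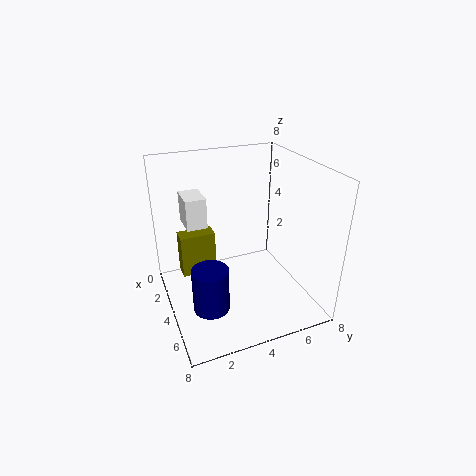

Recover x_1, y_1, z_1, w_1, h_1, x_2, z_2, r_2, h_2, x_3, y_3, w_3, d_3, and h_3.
x_1 = 2, y_1 = 1, z_1 = 1.5, w_1 = 1, h_1 = 2.5, x_2 = 5, z_2 = 0.5, r_2 = 1, h_2 = 2.5, x_3 = 3.5, y_3 = 1, w_3 = 1.5, d_3 = 1, h_3 = 1.5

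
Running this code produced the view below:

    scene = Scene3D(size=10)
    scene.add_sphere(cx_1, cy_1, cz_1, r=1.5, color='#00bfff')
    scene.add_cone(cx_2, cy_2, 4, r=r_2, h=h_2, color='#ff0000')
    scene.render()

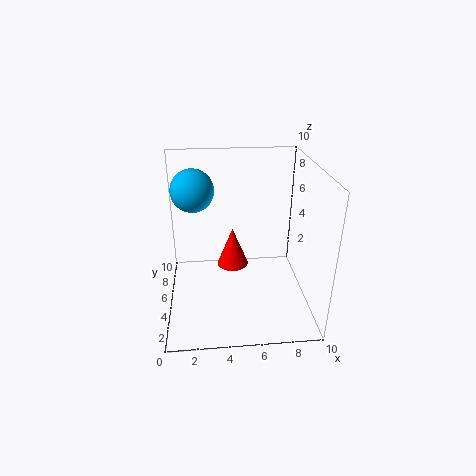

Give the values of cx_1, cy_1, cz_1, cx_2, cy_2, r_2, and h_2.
cx_1 = 2, cy_1 = 6.5, cz_1 = 8, cx_2 = 4.5, cy_2 = 3.5, r_2 = 1, h_2 = 2.5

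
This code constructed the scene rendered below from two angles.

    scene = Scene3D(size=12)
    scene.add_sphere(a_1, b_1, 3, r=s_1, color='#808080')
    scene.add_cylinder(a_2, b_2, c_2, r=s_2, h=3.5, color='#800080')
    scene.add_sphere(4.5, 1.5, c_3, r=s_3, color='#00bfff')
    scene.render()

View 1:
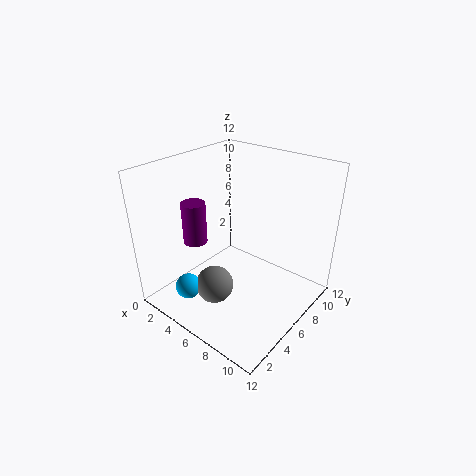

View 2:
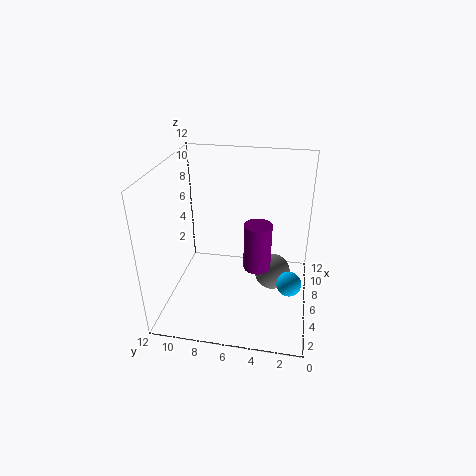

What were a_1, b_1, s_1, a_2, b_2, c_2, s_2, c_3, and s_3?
a_1 = 6
b_1 = 3
s_1 = 1.5
a_2 = 3
b_2 = 4
c_2 = 5.5
s_2 = 1
c_3 = 3
s_3 = 1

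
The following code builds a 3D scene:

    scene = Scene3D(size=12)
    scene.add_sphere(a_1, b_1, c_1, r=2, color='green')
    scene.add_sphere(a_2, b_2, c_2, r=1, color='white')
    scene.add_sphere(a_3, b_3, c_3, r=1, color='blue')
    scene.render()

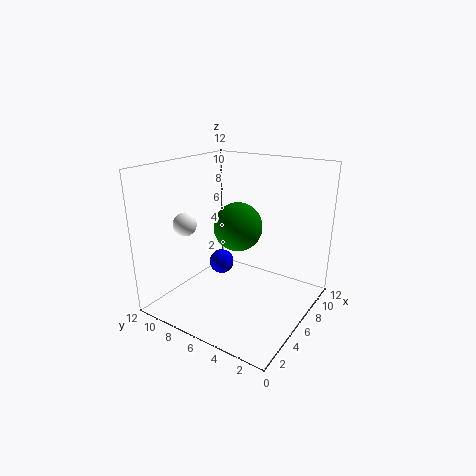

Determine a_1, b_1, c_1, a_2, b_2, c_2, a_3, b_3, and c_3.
a_1 = 6; b_1 = 6; c_1 = 7; a_2 = 4; b_2 = 10; c_2 = 7; a_3 = 5; b_3 = 7; c_3 = 4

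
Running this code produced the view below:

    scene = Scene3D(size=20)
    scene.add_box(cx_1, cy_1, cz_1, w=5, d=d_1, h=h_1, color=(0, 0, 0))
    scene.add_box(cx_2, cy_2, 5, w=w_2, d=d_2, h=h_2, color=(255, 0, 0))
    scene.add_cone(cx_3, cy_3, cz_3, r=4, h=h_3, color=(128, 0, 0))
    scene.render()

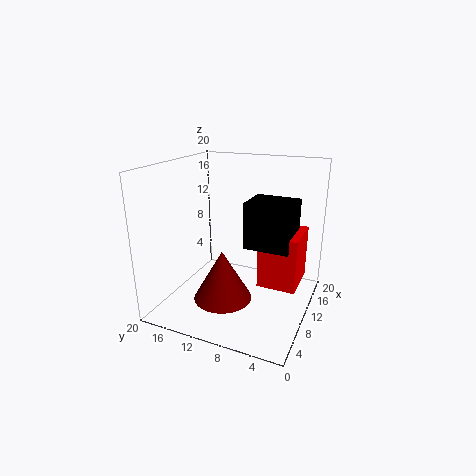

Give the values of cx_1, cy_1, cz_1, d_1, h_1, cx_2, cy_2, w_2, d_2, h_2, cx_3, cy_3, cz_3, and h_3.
cx_1 = 7
cy_1 = 2
cz_1 = 10
d_1 = 6
h_1 = 6
cx_2 = 7
cy_2 = 1
w_2 = 6
d_2 = 5
h_2 = 7
cx_3 = 7
cy_3 = 11
cz_3 = 2
h_3 = 7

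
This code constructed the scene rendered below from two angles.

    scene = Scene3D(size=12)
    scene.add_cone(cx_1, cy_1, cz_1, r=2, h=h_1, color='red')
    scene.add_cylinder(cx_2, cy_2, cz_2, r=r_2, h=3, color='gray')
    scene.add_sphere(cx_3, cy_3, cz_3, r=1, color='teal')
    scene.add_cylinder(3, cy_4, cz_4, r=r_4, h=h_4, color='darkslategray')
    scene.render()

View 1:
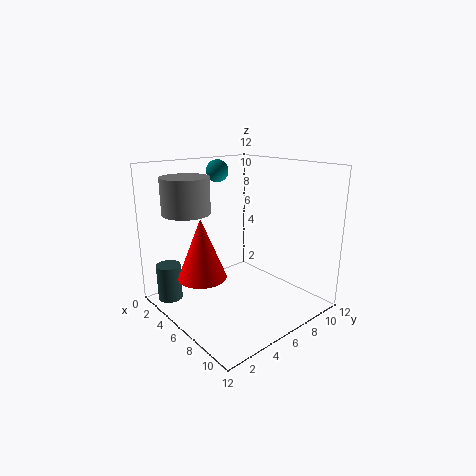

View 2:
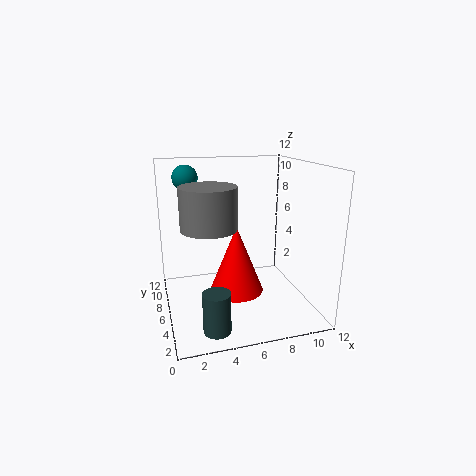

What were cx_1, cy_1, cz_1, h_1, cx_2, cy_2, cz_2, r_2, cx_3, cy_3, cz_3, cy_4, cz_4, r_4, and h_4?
cx_1 = 5, cy_1 = 3, cz_1 = 3, h_1 = 5, cx_2 = 3, cy_2 = 3, cz_2 = 8, r_2 = 2, cx_3 = 2, cy_3 = 7, cz_3 = 11, cy_4 = 1, cz_4 = 1, r_4 = 1, h_4 = 3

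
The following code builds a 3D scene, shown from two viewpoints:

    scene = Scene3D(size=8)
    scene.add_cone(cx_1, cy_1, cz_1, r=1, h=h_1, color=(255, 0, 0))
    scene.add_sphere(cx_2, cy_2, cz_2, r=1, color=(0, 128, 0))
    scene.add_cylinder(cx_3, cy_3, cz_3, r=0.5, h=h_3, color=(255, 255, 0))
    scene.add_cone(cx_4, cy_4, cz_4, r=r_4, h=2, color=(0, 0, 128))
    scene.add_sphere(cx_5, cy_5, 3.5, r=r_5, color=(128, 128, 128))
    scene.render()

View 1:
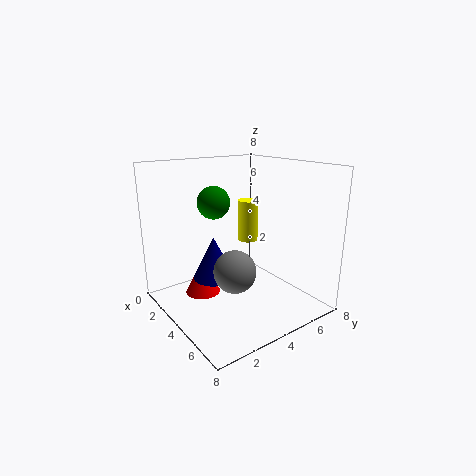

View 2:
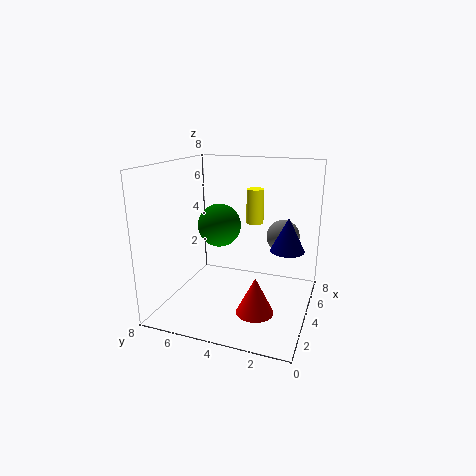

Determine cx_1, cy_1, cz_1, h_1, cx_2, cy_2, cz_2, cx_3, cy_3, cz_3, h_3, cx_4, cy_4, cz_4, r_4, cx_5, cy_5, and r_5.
cx_1 = 2.5, cy_1 = 2.5, cz_1 = 0.5, h_1 = 2, cx_2 = 1.5, cy_2 = 4, cz_2 = 5.5, cx_3 = 5.5, cy_3 = 3.5, cz_3 = 4.5, h_3 = 2, cx_4 = 5.5, cy_4 = 1.5, cz_4 = 3, r_4 = 1, cx_5 = 6.5, cy_5 = 2, r_5 = 1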